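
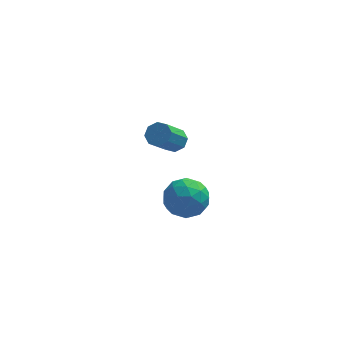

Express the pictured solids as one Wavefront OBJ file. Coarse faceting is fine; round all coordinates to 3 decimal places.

v -0.485 -1.812 1.234
v 0.186 -1.657 0.24
v 0.714 -3.243 1.82
v 1.385 -3.088 0.826
v 1.371 -2.237 1.685
v 0.63 -1.353 1.323
v 0.27 -3.547 0.737
v -0.471 -2.663 0.375
v 0.652 -2.729 -0.067
v 1.333 -1.919 0.519
v -0.433 -2.981 1.541
v 0.248 -2.171 2.127
v -0.255 -1.609 0.686
v 1.155 -3.291 1.374
v 1.147 -2.791 1.879
v 1.541 -2.7 1.295
v 0.006 -1.43 1.322
v 0.4 -1.339 0.738
v 1.097 -1.68 1.587
v 0.5 -3.561 1.322
v 0.894 -3.47 0.738
v -0.641 -2.2 0.765
v -0.247 -2.109 0.181
v -0.197 -3.22 0.473
v 0.414 -2.148 -0.079
v 1.119 -2.989 0.265
v 0.463 -3.259 0.213
v 0.028 -2.739 0
v 0.814 -1.672 0.265
v 1.518 -2.513 0.609
v 1.51 -2.013 1.114
v 1.075 -1.493 0.902
v 1.088 -2.302 0.085
v -0.618 -2.387 1.451
v 0.086 -3.228 1.795
v -0.175 -3.407 1.158
v -0.61 -2.887 0.946
v -0.219 -1.911 1.795
v 0.486 -2.752 2.139
v 0.872 -2.161 2.06
v 0.437 -1.641 1.847
v -0.188 -2.598 1.975
v -0.351 4.094 0.03
v 0.173 3.579 -0.121
v -0.605 2.371 1.299
v -1.129 2.886 1.45
v 0.339 3.949 0.284
v -0.438 2.741 1.705
v 0.101 4.404 0.541
v -0.676 3.196 1.962
v -0.402 4.677 0.498
v -1.179 3.47 1.919
v -0.875 4.609 0.181
v -1.653 3.401 1.601
v -1.042 4.239 -0.225
v -1.819 3.031 1.196
v -0.804 3.784 -0.482
v -1.581 2.576 0.939
v -0.301 3.51 -0.439
v -1.078 2.303 0.982
f 1 38 17
f 38 12 41
f 17 41 6
f 38 41 17
f 1 17 13
f 17 6 18
f 13 18 2
f 17 18 13
f 1 13 22
f 13 2 23
f 22 23 8
f 13 23 22
f 1 22 34
f 22 8 37
f 34 37 11
f 22 37 34
f 1 34 38
f 34 11 42
f 38 42 12
f 34 42 38
f 2 18 29
f 18 6 32
f 29 32 10
f 18 32 29
f 6 41 19
f 41 12 40
f 19 40 5
f 41 40 19
f 12 42 39
f 42 11 35
f 39 35 3
f 42 35 39
f 11 37 36
f 37 8 24
f 36 24 7
f 37 24 36
f 8 23 28
f 23 2 25
f 28 25 9
f 23 25 28
f 4 30 16
f 30 10 31
f 16 31 5
f 30 31 16
f 4 16 14
f 16 5 15
f 14 15 3
f 16 15 14
f 4 14 21
f 14 3 20
f 21 20 7
f 14 20 21
f 4 21 26
f 21 7 27
f 26 27 9
f 21 27 26
f 4 26 30
f 26 9 33
f 30 33 10
f 26 33 30
f 5 31 19
f 31 10 32
f 19 32 6
f 31 32 19
f 3 15 39
f 15 5 40
f 39 40 12
f 15 40 39
f 7 20 36
f 20 3 35
f 36 35 11
f 20 35 36
f 9 27 28
f 27 7 24
f 28 24 8
f 27 24 28
f 10 33 29
f 33 9 25
f 29 25 2
f 33 25 29
f 44 43 47
f 44 47 45
f 45 47 48
f 45 48 46
f 47 43 49
f 47 49 48
f 48 49 50
f 48 50 46
f 49 43 51
f 49 51 50
f 50 51 52
f 50 52 46
f 51 43 53
f 51 53 52
f 52 53 54
f 52 54 46
f 53 43 55
f 53 55 54
f 54 55 56
f 54 56 46
f 55 43 57
f 55 57 56
f 56 57 58
f 56 58 46
f 57 43 59
f 57 59 58
f 58 59 60
f 58 60 46
f 59 43 44
f 59 44 60
f 60 44 45
f 60 45 46



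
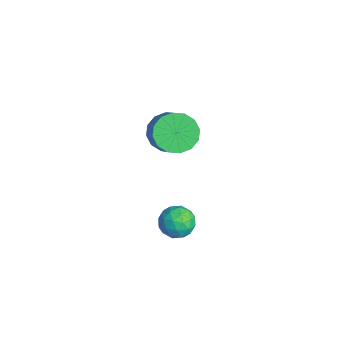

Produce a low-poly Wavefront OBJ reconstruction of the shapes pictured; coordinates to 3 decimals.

v 0.172 0.738 -4.241
v 0.778 0.549 -4.052
v -0.258 -0.029 -3.628
v 0.348 -0.218 -3.439
v 0.106 0.365 -3.238
v 0.372 0.839 -3.617
v 0.148 -0.319 -4.063
v 0.414 0.155 -4.442
v 0.764 -0.104 -3.943
v 0.737 0.318 -3.433
v -0.217 0.202 -4.247
v -0.244 0.624 -3.737
v 0.513 0.711 -4.2
v 0.007 -0.191 -3.48
v -0.135 0.152 -3.361
v 0.221 0.04 -3.251
v 0.274 0.881 -3.944
v 0.63 0.77 -3.834
v 0.235 0.661 -3.355
v -0.11 -0.25 -3.846
v 0.246 -0.361 -3.736
v 0.299 0.48 -4.429
v 0.655 0.368 -4.319
v 0.285 -0.141 -4.325
v 0.861 0.216 -4.025
v 0.608 -0.235 -3.665
v 0.49 -0.294 -4.031
v 0.647 -0.016 -4.254
v 0.845 0.464 -3.726
v 0.592 0.013 -3.365
v 0.45 0.355 -3.247
v 0.606 0.634 -3.47
v 0.837 0.08 -3.661
v -0.072 0.507 -4.315
v -0.325 0.056 -3.954
v -0.086 -0.114 -4.21
v 0.07 0.165 -4.433
v -0.088 0.755 -4.015
v -0.341 0.304 -3.655
v -0.127 0.536 -3.426
v 0.03 0.814 -3.649
v -0.317 0.44 -4.019
v -4.193 1.439 -3.471
v -3.755 0.993 -4.002
v -2.688 0.896 -3.039
v -3.127 1.341 -2.509
v -3.647 1.396 -4.081
v -2.58 1.299 -3.118
v -3.685 1.81 -3.997
v -2.619 1.713 -3.034
v -3.86 2.125 -3.772
v -2.793 2.028 -2.809
v -4.124 2.256 -3.466
v -3.057 2.158 -2.503
v -4.406 2.167 -3.162
v -3.34 2.07 -2.199
v -4.632 1.884 -2.941
v -3.565 1.787 -1.978
v -4.74 1.481 -2.862
v -3.673 1.384 -1.899
v -4.701 1.067 -2.946
v -3.635 0.97 -1.983
v -4.527 0.752 -3.171
v -3.46 0.655 -2.208
v -4.263 0.622 -3.477
v -3.196 0.524 -2.514
v -3.98 0.71 -3.781
v -2.914 0.613 -2.818
f 1 38 17
f 38 12 41
f 17 41 6
f 38 41 17
f 1 17 13
f 17 6 18
f 13 18 2
f 17 18 13
f 1 13 22
f 13 2 23
f 22 23 8
f 13 23 22
f 1 22 34
f 22 8 37
f 34 37 11
f 22 37 34
f 1 34 38
f 34 11 42
f 38 42 12
f 34 42 38
f 2 18 29
f 18 6 32
f 29 32 10
f 18 32 29
f 6 41 19
f 41 12 40
f 19 40 5
f 41 40 19
f 12 42 39
f 42 11 35
f 39 35 3
f 42 35 39
f 11 37 36
f 37 8 24
f 36 24 7
f 37 24 36
f 8 23 28
f 23 2 25
f 28 25 9
f 23 25 28
f 4 30 16
f 30 10 31
f 16 31 5
f 30 31 16
f 4 16 14
f 16 5 15
f 14 15 3
f 16 15 14
f 4 14 21
f 14 3 20
f 21 20 7
f 14 20 21
f 4 21 26
f 21 7 27
f 26 27 9
f 21 27 26
f 4 26 30
f 26 9 33
f 30 33 10
f 26 33 30
f 5 31 19
f 31 10 32
f 19 32 6
f 31 32 19
f 3 15 39
f 15 5 40
f 39 40 12
f 15 40 39
f 7 20 36
f 20 3 35
f 36 35 11
f 20 35 36
f 9 27 28
f 27 7 24
f 28 24 8
f 27 24 28
f 10 33 29
f 33 9 25
f 29 25 2
f 33 25 29
f 44 43 47
f 44 47 45
f 45 47 48
f 45 48 46
f 47 43 49
f 47 49 48
f 48 49 50
f 48 50 46
f 49 43 51
f 49 51 50
f 50 51 52
f 50 52 46
f 51 43 53
f 51 53 52
f 52 53 54
f 52 54 46
f 53 43 55
f 53 55 54
f 54 55 56
f 54 56 46
f 55 43 57
f 55 57 56
f 56 57 58
f 56 58 46
f 57 43 59
f 57 59 58
f 58 59 60
f 58 60 46
f 59 43 61
f 59 61 60
f 60 61 62
f 60 62 46
f 61 43 63
f 61 63 62
f 62 63 64
f 62 64 46
f 63 43 65
f 63 65 64
f 64 65 66
f 64 66 46
f 65 43 67
f 65 67 66
f 66 67 68
f 66 68 46
f 67 43 44
f 67 44 68
f 68 44 45
f 68 45 46



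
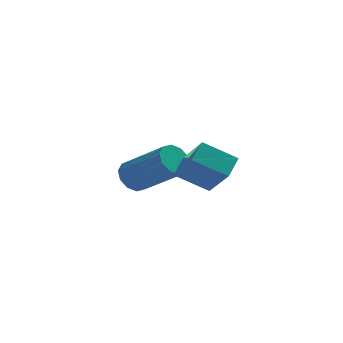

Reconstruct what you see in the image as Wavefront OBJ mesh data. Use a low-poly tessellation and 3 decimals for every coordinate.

v 0.837 -0.928 -0.68
v 1.398 -1.842 0.296
v 1.129 -0.253 -0.215
v 1.69 -1.168 0.76
v 1.91 -0.952 -1.32
v 2.471 -1.867 -0.345
v 2.202 -0.278 -0.856
v 2.763 -1.192 0.12
v -0.518 2.727 -2.178
v -0.12 3.238 -2.234
v 1.236 2.303 -1.118
v 0.838 1.793 -1.062
v -0.349 3.294 -1.908
v 1.007 2.359 -0.793
v -0.643 3.134 -1.686
v 0.714 2.199 -0.57
v -0.889 2.818 -1.652
v 0.468 1.883 -0.536
v -0.993 2.468 -1.818
v 0.363 1.533 -0.702
v -0.916 2.217 -2.122
v 0.44 1.282 -1.006
v -0.687 2.161 -2.447
v 0.669 1.226 -1.332
v -0.394 2.321 -2.67
v 0.963 1.386 -1.554
v -0.148 2.637 -2.704
v 1.209 1.702 -1.588
v -0.043 2.987 -2.538
v 1.313 2.052 -1.422
f 2 4 1
f 5 2 1
f 1 4 3
f 3 5 1
f 2 8 4
f 6 2 5
f 6 8 2
f 4 8 3
f 7 5 3
f 3 8 7
f 7 6 5
f 8 6 7
f 10 9 13
f 10 13 11
f 11 13 14
f 11 14 12
f 13 9 15
f 13 15 14
f 14 15 16
f 14 16 12
f 15 9 17
f 15 17 16
f 16 17 18
f 16 18 12
f 17 9 19
f 17 19 18
f 18 19 20
f 18 20 12
f 19 9 21
f 19 21 20
f 20 21 22
f 20 22 12
f 21 9 23
f 21 23 22
f 22 23 24
f 22 24 12
f 23 9 25
f 23 25 24
f 24 25 26
f 24 26 12
f 25 9 27
f 25 27 26
f 26 27 28
f 26 28 12
f 27 9 29
f 27 29 28
f 28 29 30
f 28 30 12
f 29 9 10
f 29 10 30
f 30 10 11
f 30 11 12



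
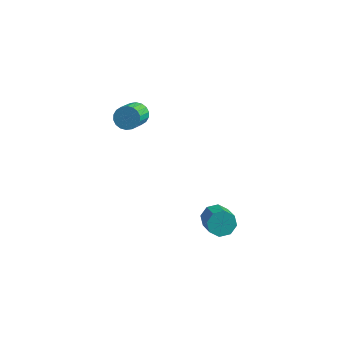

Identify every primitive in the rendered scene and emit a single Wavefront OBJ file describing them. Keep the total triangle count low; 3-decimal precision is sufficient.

v 3.564 -2.75 -3.105
v 4.015 -2.755 -3.653
v 4.748 -3.515 -3.043
v 4.296 -3.51 -2.495
v 4.126 -2.361 -3.296
v 4.859 -3.122 -2.686
v 3.908 -2.195 -2.827
v 4.641 -2.956 -2.216
v 3.488 -2.354 -2.521
v 4.221 -3.115 -1.91
v 3.112 -2.745 -2.557
v 3.845 -3.505 -1.947
v 3.001 -3.138 -2.914
v 3.734 -3.899 -2.304
v 3.219 -3.304 -3.384
v 3.952 -4.065 -2.773
v 3.639 -3.145 -3.69
v 4.372 -3.906 -3.079
v -2.22 0.06 -0.471
v -1.794 -0.17 -0.92
v -1.554 -1.41 -0.057
v -1.98 -1.18 0.391
v -1.622 -0.012 -0.742
v -1.382 -1.253 0.121
v -1.569 0.16 -0.51
v -1.329 -1.081 0.353
v -1.644 0.312 -0.27
v -1.404 -0.929 0.593
v -1.834 0.414 -0.07
v -1.593 -0.826 0.793
v -2.1 0.446 0.05
v -1.859 -0.794 0.913
v -2.39 0.402 0.067
v -2.149 -0.838 0.93
v -2.646 0.29 -0.023
v -2.406 -0.95 0.84
v -2.818 0.133 -0.201
v -2.578 -1.108 0.662
v -2.871 -0.039 -0.433
v -2.631 -1.28 0.43
v -2.796 -0.191 -0.673
v -2.556 -1.432 0.19
v -2.607 -0.294 -0.873
v -2.366 -1.534 -0.01
v -2.341 -0.326 -0.993
v -2.1 -1.566 -0.13
v -2.051 -0.282 -1.01
v -1.81 -1.522 -0.147
f 2 1 5
f 2 5 3
f 3 5 6
f 3 6 4
f 5 1 7
f 5 7 6
f 6 7 8
f 6 8 4
f 7 1 9
f 7 9 8
f 8 9 10
f 8 10 4
f 9 1 11
f 9 11 10
f 10 11 12
f 10 12 4
f 11 1 13
f 11 13 12
f 12 13 14
f 12 14 4
f 13 1 15
f 13 15 14
f 14 15 16
f 14 16 4
f 15 1 17
f 15 17 16
f 16 17 18
f 16 18 4
f 17 1 2
f 17 2 18
f 18 2 3
f 18 3 4
f 20 19 23
f 20 23 21
f 21 23 24
f 21 24 22
f 23 19 25
f 23 25 24
f 24 25 26
f 24 26 22
f 25 19 27
f 25 27 26
f 26 27 28
f 26 28 22
f 27 19 29
f 27 29 28
f 28 29 30
f 28 30 22
f 29 19 31
f 29 31 30
f 30 31 32
f 30 32 22
f 31 19 33
f 31 33 32
f 32 33 34
f 32 34 22
f 33 19 35
f 33 35 34
f 34 35 36
f 34 36 22
f 35 19 37
f 35 37 36
f 36 37 38
f 36 38 22
f 37 19 39
f 37 39 38
f 38 39 40
f 38 40 22
f 39 19 41
f 39 41 40
f 40 41 42
f 40 42 22
f 41 19 43
f 41 43 42
f 42 43 44
f 42 44 22
f 43 19 45
f 43 45 44
f 44 45 46
f 44 46 22
f 45 19 47
f 45 47 46
f 46 47 48
f 46 48 22
f 47 19 20
f 47 20 48
f 48 20 21
f 48 21 22



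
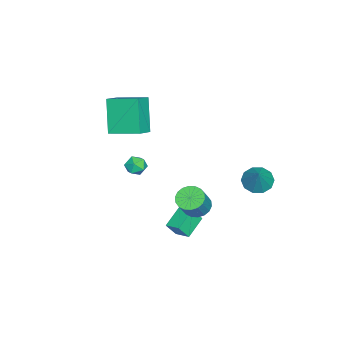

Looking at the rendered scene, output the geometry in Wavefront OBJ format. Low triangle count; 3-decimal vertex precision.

v -2.475 3.769 -0.92
v -1.796 3.722 -1.428
v -1.525 4.071 0.32
v -1.96 4.221 -1.424
v -2.322 4.547 -1.226
v -2.741 4.576 -0.912
v -3.059 4.298 -0.6
v -3.154 3.817 -0.411
v -2.989 3.318 -0.415
v -2.628 2.992 -0.613
v -2.209 2.962 -0.927
v -1.891 3.241 -1.239
v 2.875 2.295 0.669
v 3.47 2.22 0.236
v 4.261 2.13 1.338
v 3.665 2.205 1.771
v 3.45 2.546 0.277
v 4.241 2.456 1.38
v 3.316 2.823 0.395
v 4.106 2.733 1.498
v 3.094 2.994 0.568
v 3.885 2.905 1.671
v 2.829 3.028 0.761
v 3.62 2.938 1.864
v 2.573 2.916 0.935
v 3.364 2.826 2.038
v 2.377 2.681 1.057
v 3.168 2.591 2.16
v 2.279 2.37 1.102
v 3.07 2.28 2.204
v 2.299 2.044 1.06
v 3.09 1.954 2.163
v 2.434 1.767 0.942
v 3.224 1.677 2.045
v 2.655 1.595 0.769
v 3.446 1.506 1.872
v 2.92 1.562 0.576
v 3.711 1.472 1.679
v 3.176 1.674 0.402
v 3.967 1.584 1.505
v 3.372 1.909 0.28
v 4.163 1.819 1.383
v -0.774 -3.705 4.667
v -0.66 -1.962 5.142
v -1.722 -3.518 4.208
v -1.608 -1.775 4.683
v 0.208 -3.265 2.817
v 0.322 -1.522 3.292
v -0.74 -3.078 2.358
v -0.626 -1.335 2.833
v -3.03 -2.766 -1.138
v -2.551 -2.394 -0.844
v -2.289 -3.186 -1.816
v -1.81 -2.814 -1.522
v -2.095 -3.322 -1.186
v -2.554 -3.063 -0.767
v -2.286 -2.517 -1.893
v -2.745 -2.258 -1.474
v -2.092 -2.241 -1.311
v -1.974 -2.738 -0.874
v -2.866 -2.842 -1.786
v -2.748 -3.339 -1.349
v 2.217 1 -2.31
v 1.089 1.308 -1.676
v 2.584 1.801 -2.045
v 1.456 2.109 -1.411
v 2.544 0.591 -1.529
v 1.416 0.899 -0.895
v 2.911 1.392 -1.264
v 1.783 1.7 -0.63
f 2 1 4
f 2 4 3
f 4 1 5
f 4 5 3
f 5 1 6
f 5 6 3
f 6 1 7
f 6 7 3
f 7 1 8
f 7 8 3
f 8 1 9
f 8 9 3
f 9 1 10
f 9 10 3
f 10 1 11
f 10 11 3
f 11 1 12
f 11 12 3
f 12 1 2
f 12 2 3
f 14 13 17
f 14 17 15
f 15 17 18
f 15 18 16
f 17 13 19
f 17 19 18
f 18 19 20
f 18 20 16
f 19 13 21
f 19 21 20
f 20 21 22
f 20 22 16
f 21 13 23
f 21 23 22
f 22 23 24
f 22 24 16
f 23 13 25
f 23 25 24
f 24 25 26
f 24 26 16
f 25 13 27
f 25 27 26
f 26 27 28
f 26 28 16
f 27 13 29
f 27 29 28
f 28 29 30
f 28 30 16
f 29 13 31
f 29 31 30
f 30 31 32
f 30 32 16
f 31 13 33
f 31 33 32
f 32 33 34
f 32 34 16
f 33 13 35
f 33 35 34
f 34 35 36
f 34 36 16
f 35 13 37
f 35 37 36
f 36 37 38
f 36 38 16
f 37 13 39
f 37 39 38
f 38 39 40
f 38 40 16
f 39 13 41
f 39 41 40
f 40 41 42
f 40 42 16
f 41 13 14
f 41 14 42
f 42 14 15
f 42 15 16
f 44 46 43
f 47 44 43
f 43 46 45
f 45 47 43
f 44 50 46
f 48 44 47
f 48 50 44
f 46 50 45
f 49 47 45
f 45 50 49
f 49 48 47
f 50 48 49
f 51 62 56
f 51 56 52
f 51 52 58
f 51 58 61
f 51 61 62
f 52 56 60
f 56 62 55
f 62 61 53
f 61 58 57
f 58 52 59
f 54 60 55
f 54 55 53
f 54 53 57
f 54 57 59
f 54 59 60
f 55 60 56
f 53 55 62
f 57 53 61
f 59 57 58
f 60 59 52
f 64 66 63
f 67 64 63
f 63 66 65
f 65 67 63
f 64 70 66
f 68 64 67
f 68 70 64
f 66 70 65
f 69 67 65
f 65 70 69
f 69 68 67
f 70 68 69



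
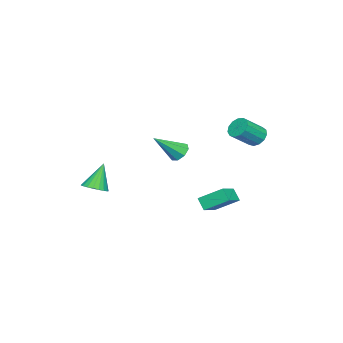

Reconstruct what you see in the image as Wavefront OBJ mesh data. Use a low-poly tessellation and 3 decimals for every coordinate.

v -4.4 2.549 1.32
v -3.918 2.56 0.785
v -2.858 1.862 1.726
v -3.34 1.851 2.26
v -3.87 2.908 0.989
v -2.81 2.209 1.93
v -3.991 3.141 1.298
v -2.931 2.443 2.239
v -4.241 3.187 1.614
v -3.181 2.488 2.555
v -4.542 3.03 1.836
v -3.482 2.332 2.777
v -4.798 2.72 1.895
v -3.738 2.022 2.836
v -4.927 2.357 1.77
v -3.867 1.658 2.711
v -4.889 2.054 1.503
v -3.829 1.356 2.444
v -4.696 1.908 1.177
v -3.636 1.21 2.118
v -4.409 1.966 0.897
v -3.349 1.268 1.838
v -4.119 2.209 0.75
v -3.059 1.511 1.691
v -0.926 1.22 -2.215
v 0.352 1.132 -1.729
v -1.156 2.535 -1.371
v 0.122 2.447 -0.885
v -0.642 1.693 -2.875
v 0.636 1.605 -2.389
v -0.872 3.008 -2.031
v 0.406 2.92 -1.545
v -1.672 -0.796 0.584
v -1.193 -0.299 0.585
v -0.588 -1.844 1.836
v -1.559 -0.229 0.96
v -1.99 -0.491 1.115
v -2.236 -0.932 0.959
v -2.151 -1.293 0.583
v -1.786 -1.363 0.208
v -1.354 -1.101 0.053
v -1.109 -0.66 0.21
v 3.265 -3.424 -0.636
v 3.841 -3.794 -0.33
v 2.575 -3.216 0.916
v 3.943 -3.499 -0.324
v 3.927 -3.191 -0.373
v 3.797 -2.924 -0.466
v 3.575 -2.743 -0.589
v 3.299 -2.68 -0.72
v 3.017 -2.746 -0.837
v 2.778 -2.928 -0.918
v 2.623 -3.197 -0.951
v 2.579 -3.505 -0.929
v 2.654 -3.799 -0.856
v 2.834 -4.028 -0.746
v 3.088 -4.153 -0.616
v 3.373 -4.152 -0.489
v 3.64 -4.025 -0.388
f 2 1 5
f 2 5 3
f 3 5 6
f 3 6 4
f 5 1 7
f 5 7 6
f 6 7 8
f 6 8 4
f 7 1 9
f 7 9 8
f 8 9 10
f 8 10 4
f 9 1 11
f 9 11 10
f 10 11 12
f 10 12 4
f 11 1 13
f 11 13 12
f 12 13 14
f 12 14 4
f 13 1 15
f 13 15 14
f 14 15 16
f 14 16 4
f 15 1 17
f 15 17 16
f 16 17 18
f 16 18 4
f 17 1 19
f 17 19 18
f 18 19 20
f 18 20 4
f 19 1 21
f 19 21 20
f 20 21 22
f 20 22 4
f 21 1 23
f 21 23 22
f 22 23 24
f 22 24 4
f 23 1 2
f 23 2 24
f 24 2 3
f 24 3 4
f 26 28 25
f 29 26 25
f 25 28 27
f 27 29 25
f 26 32 28
f 30 26 29
f 30 32 26
f 28 32 27
f 31 29 27
f 27 32 31
f 31 30 29
f 32 30 31
f 34 33 36
f 34 36 35
f 36 33 37
f 36 37 35
f 37 33 38
f 37 38 35
f 38 33 39
f 38 39 35
f 39 33 40
f 39 40 35
f 40 33 41
f 40 41 35
f 41 33 42
f 41 42 35
f 42 33 34
f 42 34 35
f 44 43 46
f 44 46 45
f 46 43 47
f 46 47 45
f 47 43 48
f 47 48 45
f 48 43 49
f 48 49 45
f 49 43 50
f 49 50 45
f 50 43 51
f 50 51 45
f 51 43 52
f 51 52 45
f 52 43 53
f 52 53 45
f 53 43 54
f 53 54 45
f 54 43 55
f 54 55 45
f 55 43 56
f 55 56 45
f 56 43 57
f 56 57 45
f 57 43 58
f 57 58 45
f 58 43 59
f 58 59 45
f 59 43 44
f 59 44 45



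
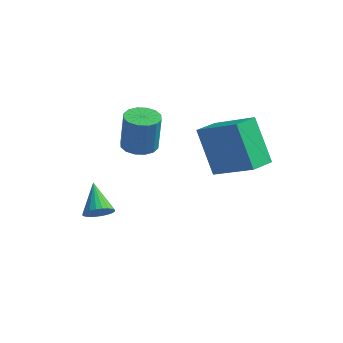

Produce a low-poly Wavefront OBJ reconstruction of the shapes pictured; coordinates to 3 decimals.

v 3.373 1.626 2.291
v 2.466 2.331 3.88
v 3.707 2.553 2.071
v 2.8 3.258 3.659
v 4.96 1.302 3.341
v 4.053 2.007 4.929
v 5.294 2.229 3.12
v 4.387 2.934 4.709
v 0.254 2.426 2.279
v 0.9 2.184 2.273
v 0.972 2.331 3.774
v 0.326 2.574 3.781
v 0.934 2.538 2.236
v 1.005 2.685 3.737
v 0.785 2.862 2.212
v 0.857 3.009 3.713
v 0.495 3.069 2.205
v 0.566 3.216 3.706
v 0.14 3.104 2.218
v 0.211 3.251 3.72
v -0.185 2.958 2.248
v -0.114 3.105 3.749
v -0.392 2.669 2.286
v -0.32 2.816 3.787
v -0.425 2.315 2.323
v -0.354 2.462 3.824
v -0.277 1.991 2.347
v -0.205 2.138 3.848
v 0.014 1.784 2.354
v 0.085 1.931 3.855
v 0.369 1.749 2.34
v 0.44 1.896 3.842
v 0.694 1.895 2.311
v 0.765 2.042 3.812
v 0.577 -1.832 2.129
v 0.96 -1.886 2.533
v -0.017 -0.928 2.811
v 1.052 -1.732 2.409
v 1.071 -1.593 2.241
v 1.015 -1.49 2.056
v 0.892 -1.44 1.883
v 0.721 -1.449 1.746
v 0.529 -1.517 1.668
v 0.344 -1.633 1.661
v 0.194 -1.779 1.724
v 0.103 -1.933 1.849
v 0.084 -2.072 2.016
v 0.14 -2.174 2.201
v 0.263 -2.225 2.375
v 0.433 -2.216 2.511
v 0.626 -2.148 2.589
v 0.811 -2.032 2.597
f 2 4 1
f 5 2 1
f 1 4 3
f 3 5 1
f 2 8 4
f 6 2 5
f 6 8 2
f 4 8 3
f 7 5 3
f 3 8 7
f 7 6 5
f 8 6 7
f 10 9 13
f 10 13 11
f 11 13 14
f 11 14 12
f 13 9 15
f 13 15 14
f 14 15 16
f 14 16 12
f 15 9 17
f 15 17 16
f 16 17 18
f 16 18 12
f 17 9 19
f 17 19 18
f 18 19 20
f 18 20 12
f 19 9 21
f 19 21 20
f 20 21 22
f 20 22 12
f 21 9 23
f 21 23 22
f 22 23 24
f 22 24 12
f 23 9 25
f 23 25 24
f 24 25 26
f 24 26 12
f 25 9 27
f 25 27 26
f 26 27 28
f 26 28 12
f 27 9 29
f 27 29 28
f 28 29 30
f 28 30 12
f 29 9 31
f 29 31 30
f 30 31 32
f 30 32 12
f 31 9 33
f 31 33 32
f 32 33 34
f 32 34 12
f 33 9 10
f 33 10 34
f 34 10 11
f 34 11 12
f 36 35 38
f 36 38 37
f 38 35 39
f 38 39 37
f 39 35 40
f 39 40 37
f 40 35 41
f 40 41 37
f 41 35 42
f 41 42 37
f 42 35 43
f 42 43 37
f 43 35 44
f 43 44 37
f 44 35 45
f 44 45 37
f 45 35 46
f 45 46 37
f 46 35 47
f 46 47 37
f 47 35 48
f 47 48 37
f 48 35 49
f 48 49 37
f 49 35 50
f 49 50 37
f 50 35 51
f 50 51 37
f 51 35 52
f 51 52 37
f 52 35 36
f 52 36 37



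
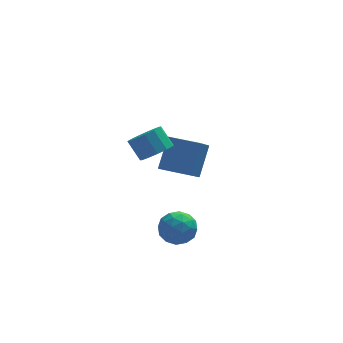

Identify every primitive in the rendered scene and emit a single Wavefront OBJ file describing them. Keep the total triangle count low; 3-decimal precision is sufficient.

v -3.021 -2.355 -2.833
v -2.576 -1.672 -3.53
v -1.484 -3.128 -2.61
v -1.039 -2.445 -3.307
v -1.375 -2.093 -2.351
v -2.325 -1.616 -2.489
v -1.735 -3.184 -3.651
v -2.685 -2.707 -3.789
v -1.781 -2.184 -4.035
v -1.559 -1.51 -3.232
v -2.501 -3.29 -2.908
v -2.279 -2.616 -2.105
v -2.934 -1.946 -3.201
v -1.126 -2.854 -2.939
v -1.324 -2.648 -2.377
v -1.062 -2.246 -2.786
v -2.786 -1.913 -2.589
v -2.525 -1.511 -2.999
v -1.819 -1.759 -2.306
v -1.535 -3.289 -3.141
v -1.274 -2.887 -3.551
v -2.998 -2.554 -3.354
v -2.736 -2.152 -3.763
v -2.241 -3.041 -3.834
v -2.205 -1.845 -3.908
v -1.301 -2.299 -3.777
v -1.71 -2.734 -3.979
v -2.269 -2.454 -4.06
v -2.074 -1.449 -3.435
v -1.171 -1.903 -3.304
v -1.368 -1.696 -2.742
v -1.927 -1.416 -2.823
v -1.607 -1.75 -3.733
v -2.889 -2.897 -2.836
v -1.986 -3.351 -2.705
v -2.133 -3.384 -3.317
v -2.692 -3.104 -3.398
v -2.759 -2.501 -2.363
v -1.855 -2.955 -2.232
v -1.791 -2.346 -2.08
v -2.35 -2.066 -2.161
v -2.453 -3.05 -2.407
v -2.519 0.567 0.604
v -1.766 1.191 0.545
v -2.287 1.916 1.557
v -3.041 1.293 1.616
v -2.155 1.385 0.205
v -2.676 2.111 1.218
v -2.66 1.32 -0.008
v -3.181 2.045 1.004
v -3.121 1.016 -0.027
v -3.642 1.741 0.985
v -3.39 0.569 0.154
v -3.911 1.295 1.167
v -3.383 0.122 0.478
v -3.904 0.847 1.491
v -3.102 -0.184 0.842
v -3.623 0.542 1.854
v -2.636 -0.251 1.13
v -3.157 0.474 2.143
v -2.133 -0.058 1.251
v -2.654 0.667 2.264
v -1.752 0.333 1.167
v -2.273 1.058 2.179
v -1.615 0.798 0.904
v -2.137 1.524 1.916
v -0.484 1.944 -2.443
v 0.268 3.06 -0.791
v -2.043 2.921 -2.393
v -1.291 4.037 -0.741
v 0.231 3.143 -3.579
v 0.983 4.259 -1.927
v -1.328 4.12 -3.529
v -0.576 5.236 -1.877
f 1 38 17
f 38 12 41
f 17 41 6
f 38 41 17
f 1 17 13
f 17 6 18
f 13 18 2
f 17 18 13
f 1 13 22
f 13 2 23
f 22 23 8
f 13 23 22
f 1 22 34
f 22 8 37
f 34 37 11
f 22 37 34
f 1 34 38
f 34 11 42
f 38 42 12
f 34 42 38
f 2 18 29
f 18 6 32
f 29 32 10
f 18 32 29
f 6 41 19
f 41 12 40
f 19 40 5
f 41 40 19
f 12 42 39
f 42 11 35
f 39 35 3
f 42 35 39
f 11 37 36
f 37 8 24
f 36 24 7
f 37 24 36
f 8 23 28
f 23 2 25
f 28 25 9
f 23 25 28
f 4 30 16
f 30 10 31
f 16 31 5
f 30 31 16
f 4 16 14
f 16 5 15
f 14 15 3
f 16 15 14
f 4 14 21
f 14 3 20
f 21 20 7
f 14 20 21
f 4 21 26
f 21 7 27
f 26 27 9
f 21 27 26
f 4 26 30
f 26 9 33
f 30 33 10
f 26 33 30
f 5 31 19
f 31 10 32
f 19 32 6
f 31 32 19
f 3 15 39
f 15 5 40
f 39 40 12
f 15 40 39
f 7 20 36
f 20 3 35
f 36 35 11
f 20 35 36
f 9 27 28
f 27 7 24
f 28 24 8
f 27 24 28
f 10 33 29
f 33 9 25
f 29 25 2
f 33 25 29
f 44 43 47
f 44 47 45
f 45 47 48
f 45 48 46
f 47 43 49
f 47 49 48
f 48 49 50
f 48 50 46
f 49 43 51
f 49 51 50
f 50 51 52
f 50 52 46
f 51 43 53
f 51 53 52
f 52 53 54
f 52 54 46
f 53 43 55
f 53 55 54
f 54 55 56
f 54 56 46
f 55 43 57
f 55 57 56
f 56 57 58
f 56 58 46
f 57 43 59
f 57 59 58
f 58 59 60
f 58 60 46
f 59 43 61
f 59 61 60
f 60 61 62
f 60 62 46
f 61 43 63
f 61 63 62
f 62 63 64
f 62 64 46
f 63 43 65
f 63 65 64
f 64 65 66
f 64 66 46
f 65 43 44
f 65 44 66
f 66 44 45
f 66 45 46
f 68 70 67
f 71 68 67
f 67 70 69
f 69 71 67
f 68 74 70
f 72 68 71
f 72 74 68
f 70 74 69
f 73 71 69
f 69 74 73
f 73 72 71
f 74 72 73



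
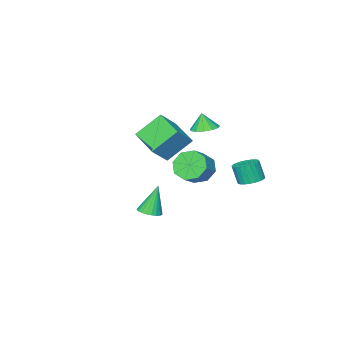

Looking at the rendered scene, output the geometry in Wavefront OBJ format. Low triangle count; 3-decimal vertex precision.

v 3.731 3.206 -0.446
v 4.324 3.34 -0.247
v 3.189 3.214 1.166
v 4.231 3.569 -0.279
v 4.061 3.743 -0.337
v 3.842 3.835 -0.412
v 3.605 3.832 -0.491
v 3.387 3.733 -0.564
v 3.222 3.554 -0.619
v 3.135 3.322 -0.647
v 3.138 3.072 -0.645
v 3.231 2.843 -0.612
v 3.4 2.669 -0.554
v 3.62 2.576 -0.48
v 3.857 2.58 -0.4
v 4.074 2.679 -0.327
v 4.24 2.858 -0.273
v 4.327 3.09 -0.244
v -2.489 0.073 2.205
v -1.957 0.629 2.333
v -2.471 -0.173 3.195
v -2.35 0.818 2.388
v -2.787 0.771 2.384
v -3.129 0.503 2.324
v -3.269 0.098 2.226
v -3.161 -0.315 2.121
v -2.839 -0.605 2.043
v -2.407 -0.679 2.017
v -2.001 -0.515 2.05
v -1.75 -0.164 2.132
v -1.733 0.263 2.238
v -2.975 -0.951 -1.29
v -2.463 -0.735 -2.122
v -1.534 -0.394 -1.461
v -2.045 -0.609 -0.63
v -2.866 -0.138 -1.863
v -1.937 0.203 -1.203
v -3.333 -0.017 -1.269
v -2.404 0.324 -0.608
v -3.59 -0.443 -0.687
v -2.661 -0.102 -0.026
v -3.486 -1.166 -0.459
v -2.557 -0.825 0.202
v -3.083 -1.763 -0.717
v -2.154 -1.422 -0.057
v -2.616 -1.884 -1.312
v -1.687 -1.543 -0.651
v -2.359 -1.458 -1.894
v -1.43 -1.117 -1.233
v -1.858 -1.501 2.134
v -0.822 -1.46 3.119
v -1.487 0.293 1.67
v -0.451 0.334 2.654
v -0.649 -2.074 0.886
v 0.387 -2.033 1.87
v -0.278 -0.28 0.421
v 0.758 -0.239 1.406
v -3.372 2.686 -0.868
v -2.857 2.209 -1.069
v -2.773 1.837 0.027
v -3.288 2.314 0.228
v -2.699 2.437 -1.004
v -2.615 2.065 0.092
v -2.644 2.703 -0.918
v -2.56 2.331 0.178
v -2.699 2.966 -0.824
v -2.615 2.595 0.271
v -2.857 3.187 -0.737
v -2.773 2.815 0.358
v -3.093 3.331 -0.67
v -3.01 2.959 0.425
v -3.372 3.377 -0.633
v -3.288 3.006 0.462
v -3.651 3.318 -0.632
v -3.567 2.946 0.464
v -3.887 3.163 -0.667
v -3.803 2.791 0.429
v -4.045 2.935 -0.732
v -3.961 2.563 0.364
v -4.1 2.669 -0.818
v -4.016 2.297 0.278
v -4.045 2.405 -0.911
v -3.961 2.034 0.184
v -3.887 2.185 -0.998
v -3.803 1.813 0.097
v -3.65 2.041 -1.065
v -3.567 1.669 0.03
v -3.372 1.994 -1.102
v -3.288 1.623 -0.007
v -3.093 2.054 -1.104
v -3.009 1.682 -0.008
f 2 1 4
f 2 4 3
f 4 1 5
f 4 5 3
f 5 1 6
f 5 6 3
f 6 1 7
f 6 7 3
f 7 1 8
f 7 8 3
f 8 1 9
f 8 9 3
f 9 1 10
f 9 10 3
f 10 1 11
f 10 11 3
f 11 1 12
f 11 12 3
f 12 1 13
f 12 13 3
f 13 1 14
f 13 14 3
f 14 1 15
f 14 15 3
f 15 1 16
f 15 16 3
f 16 1 17
f 16 17 3
f 17 1 18
f 17 18 3
f 18 1 2
f 18 2 3
f 20 19 22
f 20 22 21
f 22 19 23
f 22 23 21
f 23 19 24
f 23 24 21
f 24 19 25
f 24 25 21
f 25 19 26
f 25 26 21
f 26 19 27
f 26 27 21
f 27 19 28
f 27 28 21
f 28 19 29
f 28 29 21
f 29 19 30
f 29 30 21
f 30 19 31
f 30 31 21
f 31 19 20
f 31 20 21
f 33 32 36
f 33 36 34
f 34 36 37
f 34 37 35
f 36 32 38
f 36 38 37
f 37 38 39
f 37 39 35
f 38 32 40
f 38 40 39
f 39 40 41
f 39 41 35
f 40 32 42
f 40 42 41
f 41 42 43
f 41 43 35
f 42 32 44
f 42 44 43
f 43 44 45
f 43 45 35
f 44 32 46
f 44 46 45
f 45 46 47
f 45 47 35
f 46 32 48
f 46 48 47
f 47 48 49
f 47 49 35
f 48 32 33
f 48 33 49
f 49 33 34
f 49 34 35
f 51 53 50
f 54 51 50
f 50 53 52
f 52 54 50
f 51 57 53
f 55 51 54
f 55 57 51
f 53 57 52
f 56 54 52
f 52 57 56
f 56 55 54
f 57 55 56
f 59 58 62
f 59 62 60
f 60 62 63
f 60 63 61
f 62 58 64
f 62 64 63
f 63 64 65
f 63 65 61
f 64 58 66
f 64 66 65
f 65 66 67
f 65 67 61
f 66 58 68
f 66 68 67
f 67 68 69
f 67 69 61
f 68 58 70
f 68 70 69
f 69 70 71
f 69 71 61
f 70 58 72
f 70 72 71
f 71 72 73
f 71 73 61
f 72 58 74
f 72 74 73
f 73 74 75
f 73 75 61
f 74 58 76
f 74 76 75
f 75 76 77
f 75 77 61
f 76 58 78
f 76 78 77
f 77 78 79
f 77 79 61
f 78 58 80
f 78 80 79
f 79 80 81
f 79 81 61
f 80 58 82
f 80 82 81
f 81 82 83
f 81 83 61
f 82 58 84
f 82 84 83
f 83 84 85
f 83 85 61
f 84 58 86
f 84 86 85
f 85 86 87
f 85 87 61
f 86 58 88
f 86 88 87
f 87 88 89
f 87 89 61
f 88 58 90
f 88 90 89
f 89 90 91
f 89 91 61
f 90 58 59
f 90 59 91
f 91 59 60
f 91 60 61



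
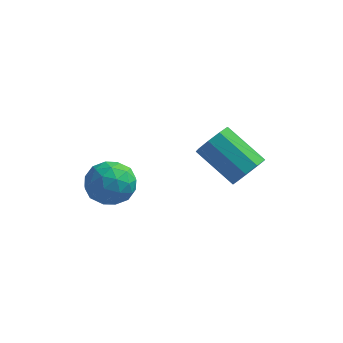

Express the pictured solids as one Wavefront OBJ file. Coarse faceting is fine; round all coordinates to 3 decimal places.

v 1.298 1.591 -1.227
v 1.753 2.321 -0.932
v 0.018 2.919 0.263
v -0.438 2.189 -0.033
v 1.442 2.46 -1.453
v -0.293 3.059 -0.258
v 1.064 2.193 -1.868
v -0.671 2.792 -0.674
v 0.795 1.644 -1.984
v -0.94 2.242 -0.789
v 0.761 1.07 -1.746
v -0.974 1.668 -0.551
v 0.978 0.739 -1.265
v -0.757 1.338 -0.07
v 1.345 0.807 -0.766
v -0.39 1.406 0.428
v 1.689 1.242 -0.484
v -0.046 1.841 0.711
v 1.851 1.84 -0.549
v 0.115 2.438 0.646
v -3.742 0.008 -2.312
v -3.028 -0.85 -2.102
v -4.672 -0.39 -0.778
v -3.958 -1.248 -0.568
v -3.595 -0.175 -0.49
v -3.02 0.071 -1.438
v -4.68 -1.311 -1.442
v -4.105 -1.065 -2.39
v -3.608 -1.665 -1.565
v -2.937 -0.963 -0.976
v -4.763 -0.277 -1.904
v -4.092 0.425 -1.315
v -3.303 -0.386 -2.342
v -4.397 -0.854 -0.538
v -4.183 -0.223 -0.492
v -3.763 -0.728 -0.369
v -3.299 0.155 -1.951
v -2.879 -0.349 -1.828
v -3.212 0.048 -0.88
v -4.821 -0.891 -1.052
v -4.401 -1.395 -0.929
v -3.937 -0.512 -2.511
v -3.517 -1.017 -2.388
v -4.488 -1.288 -2
v -3.225 -1.37 -1.902
v -3.771 -1.603 -1.001
v -4.196 -1.64 -1.515
v -3.858 -1.496 -2.072
v -2.83 -0.957 -1.556
v -3.377 -1.191 -0.655
v -3.163 -0.56 -0.608
v -2.826 -0.416 -1.166
v -3.171 -1.436 -1.24
v -4.323 -0.049 -2.225
v -4.87 -0.283 -1.324
v -4.874 -0.824 -1.714
v -4.537 -0.68 -2.272
v -3.929 0.363 -1.879
v -4.475 0.13 -0.978
v -3.842 0.256 -0.808
v -3.504 0.4 -1.365
v -4.529 0.196 -1.64
f 2 1 5
f 2 5 3
f 3 5 6
f 3 6 4
f 5 1 7
f 5 7 6
f 6 7 8
f 6 8 4
f 7 1 9
f 7 9 8
f 8 9 10
f 8 10 4
f 9 1 11
f 9 11 10
f 10 11 12
f 10 12 4
f 11 1 13
f 11 13 12
f 12 13 14
f 12 14 4
f 13 1 15
f 13 15 14
f 14 15 16
f 14 16 4
f 15 1 17
f 15 17 16
f 16 17 18
f 16 18 4
f 17 1 19
f 17 19 18
f 18 19 20
f 18 20 4
f 19 1 2
f 19 2 20
f 20 2 3
f 20 3 4
f 21 58 37
f 58 32 61
f 37 61 26
f 58 61 37
f 21 37 33
f 37 26 38
f 33 38 22
f 37 38 33
f 21 33 42
f 33 22 43
f 42 43 28
f 33 43 42
f 21 42 54
f 42 28 57
f 54 57 31
f 42 57 54
f 21 54 58
f 54 31 62
f 58 62 32
f 54 62 58
f 22 38 49
f 38 26 52
f 49 52 30
f 38 52 49
f 26 61 39
f 61 32 60
f 39 60 25
f 61 60 39
f 32 62 59
f 62 31 55
f 59 55 23
f 62 55 59
f 31 57 56
f 57 28 44
f 56 44 27
f 57 44 56
f 28 43 48
f 43 22 45
f 48 45 29
f 43 45 48
f 24 50 36
f 50 30 51
f 36 51 25
f 50 51 36
f 24 36 34
f 36 25 35
f 34 35 23
f 36 35 34
f 24 34 41
f 34 23 40
f 41 40 27
f 34 40 41
f 24 41 46
f 41 27 47
f 46 47 29
f 41 47 46
f 24 46 50
f 46 29 53
f 50 53 30
f 46 53 50
f 25 51 39
f 51 30 52
f 39 52 26
f 51 52 39
f 23 35 59
f 35 25 60
f 59 60 32
f 35 60 59
f 27 40 56
f 40 23 55
f 56 55 31
f 40 55 56
f 29 47 48
f 47 27 44
f 48 44 28
f 47 44 48
f 30 53 49
f 53 29 45
f 49 45 22
f 53 45 49



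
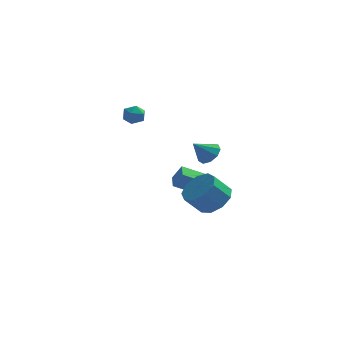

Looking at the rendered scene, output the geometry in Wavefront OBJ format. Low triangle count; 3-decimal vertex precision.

v 4.01 -2.85 1.248
v 4.54 -3.018 1.64
v 3.29 -3.25 2.052
v 4.404 -2.584 1.734
v 4.084 -2.274 1.601
v 3.729 -2.234 1.303
v 3.505 -2.482 0.98
v 3.518 -2.903 0.782
v 3.761 -3.299 0.802
v 4.12 -3.485 1.031
v 4.428 -3.374 1.362
v 3.228 3.762 -4.884
v 1.77 3.42 -4.101
v 3.116 4.629 -4.713
v 1.658 4.286 -3.931
v 3.722 3.654 -4.009
v 2.264 3.311 -3.227
v 3.61 4.52 -3.839
v 2.152 4.178 -3.056
v -0.418 1.596 1.589
v 0.18 1.791 1.459
v -0.04 0.789 2.121
v 0.558 0.984 1.991
v 0.187 1.327 2.387
v -0.046 1.825 2.059
v 0.186 0.755 1.521
v -0.047 1.253 1.193
v 0.553 1.271 1.418
v 0.554 1.624 1.953
v -0.414 0.956 1.627
v -0.413 1.309 2.162
v 3.983 2.28 -4.396
v 4.778 2.422 -3.71
v 3.952 2.062 -2.678
v 3.157 1.92 -3.364
v 4.408 3.04 -3.791
v 3.582 2.68 -2.759
v 3.838 3.302 -4.156
v 3.012 2.942 -3.124
v 3.336 3.086 -4.632
v 2.51 2.726 -3.6
v 3.137 2.493 -4.999
v 2.311 2.133 -3.967
v 3.334 1.8 -5.083
v 2.508 1.44 -4.051
v 3.834 1.332 -4.846
v 3.008 0.972 -3.814
v 4.404 1.307 -4.398
v 3.578 0.947 -3.366
v 4.777 1.738 -3.95
v 3.951 1.378 -2.918
f 2 1 4
f 2 4 3
f 4 1 5
f 4 5 3
f 5 1 6
f 5 6 3
f 6 1 7
f 6 7 3
f 7 1 8
f 7 8 3
f 8 1 9
f 8 9 3
f 9 1 10
f 9 10 3
f 10 1 11
f 10 11 3
f 11 1 2
f 11 2 3
f 13 15 12
f 16 13 12
f 12 15 14
f 14 16 12
f 13 19 15
f 17 13 16
f 17 19 13
f 15 19 14
f 18 16 14
f 14 19 18
f 18 17 16
f 19 17 18
f 20 31 25
f 20 25 21
f 20 21 27
f 20 27 30
f 20 30 31
f 21 25 29
f 25 31 24
f 31 30 22
f 30 27 26
f 27 21 28
f 23 29 24
f 23 24 22
f 23 22 26
f 23 26 28
f 23 28 29
f 24 29 25
f 22 24 31
f 26 22 30
f 28 26 27
f 29 28 21
f 33 32 36
f 33 36 34
f 34 36 37
f 34 37 35
f 36 32 38
f 36 38 37
f 37 38 39
f 37 39 35
f 38 32 40
f 38 40 39
f 39 40 41
f 39 41 35
f 40 32 42
f 40 42 41
f 41 42 43
f 41 43 35
f 42 32 44
f 42 44 43
f 43 44 45
f 43 45 35
f 44 32 46
f 44 46 45
f 45 46 47
f 45 47 35
f 46 32 48
f 46 48 47
f 47 48 49
f 47 49 35
f 48 32 50
f 48 50 49
f 49 50 51
f 49 51 35
f 50 32 33
f 50 33 51
f 51 33 34
f 51 34 35



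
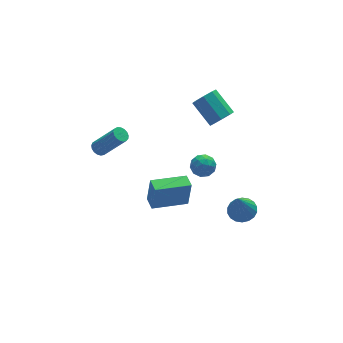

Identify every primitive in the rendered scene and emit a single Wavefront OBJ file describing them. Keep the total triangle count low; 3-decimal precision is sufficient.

v 3.691 -2.408 -4.405
v 4.511 -2.635 -4.224
v 3.169 -2.832 -2.575
v 4.505 -2.257 -4.138
v 4.338 -1.91 -4.105
v 4.043 -1.661 -4.132
v 3.678 -1.56 -4.212
v 3.315 -1.627 -4.331
v 3.028 -1.848 -4.465
v 2.871 -2.181 -4.586
v 2.877 -2.558 -4.672
v 3.044 -2.906 -4.705
v 3.339 -3.155 -4.679
v 3.704 -3.256 -4.598
v 4.067 -3.189 -4.479
v 4.355 -2.967 -4.346
v -3.624 0.85 1.628
v -3.187 1.039 1.445
v -2.16 0.259 3.089
v -2.596 0.07 3.272
v -3.274 1.219 1.585
v -2.247 0.439 3.229
v -3.442 1.314 1.735
v -2.415 0.534 3.379
v -3.651 1.303 1.86
v -2.624 0.523 3.504
v -3.854 1.188 1.932
v -2.827 0.408 3.577
v -4.004 0.996 1.935
v -2.977 0.216 3.579
v -4.067 0.77 1.867
v -3.04 -0.01 3.511
v -4.028 0.562 1.744
v -3.001 -0.218 3.389
v -3.897 0.421 1.595
v -2.87 -0.359 3.239
v -3.703 0.378 1.453
v -2.676 -0.403 3.098
v -3.491 0.442 1.351
v -2.464 -0.338 2.996
v -3.309 0.601 1.313
v -2.282 -0.179 2.958
v -3.199 0.816 1.347
v -2.172 0.036 2.991
v -1.612 -1.768 -2.415
v -1.39 -1.736 -0.74
v -1.52 -0.893 -2.444
v -1.298 -0.861 -0.769
v 0.498 -1.999 -2.691
v 0.72 -1.967 -1.016
v 0.59 -1.124 -2.72
v 0.812 -1.092 -1.045
v 1.187 -0.938 -0.27
v 1.842 -1.104 -0.654
v 1.438 -1.856 0.554
v 2.093 -2.022 0.17
v 2.032 -1.354 0.565
v 1.877 -0.787 0.055
v 1.403 -2.173 -0.155
v 1.248 -1.606 -0.665
v 1.976 -1.867 -0.584
v 2.365 -1.361 -0.139
v 0.915 -1.599 0.039
v 1.304 -1.093 0.484
v 1.492 -0.941 -0.535
v 1.788 -2.019 0.435
v 1.752 -1.627 0.667
v 2.137 -1.725 0.441
v 1.513 -0.754 -0.117
v 1.898 -0.852 -0.343
v 2.01 -0.999 0.373
v 1.382 -2.108 0.243
v 1.767 -2.206 0.017
v 1.143 -1.235 -0.541
v 1.528 -1.333 -0.767
v 1.27 -1.961 -0.473
v 1.956 -1.487 -0.719
v 2.104 -2.026 -0.234
v 1.698 -2.115 -0.425
v 1.607 -1.782 -0.725
v 2.185 -1.189 -0.457
v 2.333 -1.729 0.027
v 2.297 -1.336 0.259
v 2.206 -1.003 -0.04
v 2.264 -1.638 -0.416
v 0.947 -1.231 -0.127
v 1.095 -1.771 0.357
v 1.074 -1.957 -0.06
v 0.983 -1.624 -0.359
v 1.176 -0.934 0.134
v 1.324 -1.473 0.619
v 1.673 -1.178 0.625
v 1.582 -0.845 0.325
v 1.016 -1.322 0.316
v 3.113 -0.722 3.008
v 3.394 -0.245 2.444
v 2.948 1.158 3.408
v 2.667 0.682 3.972
v 2.809 -0.377 2.366
v 2.363 1.026 3.329
v 2.402 -0.711 2.663
v 1.956 0.693 3.627
v 2.412 -1.051 3.163
v 1.966 0.353 4.127
v 2.832 -1.198 3.572
v 2.386 0.205 4.536
v 3.417 -1.066 3.651
v 2.971 0.337 4.614
v 3.824 -0.733 3.353
v 3.378 0.671 4.317
v 3.814 -0.393 2.853
v 3.368 1.011 3.817
f 2 1 4
f 2 4 3
f 4 1 5
f 4 5 3
f 5 1 6
f 5 6 3
f 6 1 7
f 6 7 3
f 7 1 8
f 7 8 3
f 8 1 9
f 8 9 3
f 9 1 10
f 9 10 3
f 10 1 11
f 10 11 3
f 11 1 12
f 11 12 3
f 12 1 13
f 12 13 3
f 13 1 14
f 13 14 3
f 14 1 15
f 14 15 3
f 15 1 16
f 15 16 3
f 16 1 2
f 16 2 3
f 18 17 21
f 18 21 19
f 19 21 22
f 19 22 20
f 21 17 23
f 21 23 22
f 22 23 24
f 22 24 20
f 23 17 25
f 23 25 24
f 24 25 26
f 24 26 20
f 25 17 27
f 25 27 26
f 26 27 28
f 26 28 20
f 27 17 29
f 27 29 28
f 28 29 30
f 28 30 20
f 29 17 31
f 29 31 30
f 30 31 32
f 30 32 20
f 31 17 33
f 31 33 32
f 32 33 34
f 32 34 20
f 33 17 35
f 33 35 34
f 34 35 36
f 34 36 20
f 35 17 37
f 35 37 36
f 36 37 38
f 36 38 20
f 37 17 39
f 37 39 38
f 38 39 40
f 38 40 20
f 39 17 41
f 39 41 40
f 40 41 42
f 40 42 20
f 41 17 43
f 41 43 42
f 42 43 44
f 42 44 20
f 43 17 18
f 43 18 44
f 44 18 19
f 44 19 20
f 46 48 45
f 49 46 45
f 45 48 47
f 47 49 45
f 46 52 48
f 50 46 49
f 50 52 46
f 48 52 47
f 51 49 47
f 47 52 51
f 51 50 49
f 52 50 51
f 53 90 69
f 90 64 93
f 69 93 58
f 90 93 69
f 53 69 65
f 69 58 70
f 65 70 54
f 69 70 65
f 53 65 74
f 65 54 75
f 74 75 60
f 65 75 74
f 53 74 86
f 74 60 89
f 86 89 63
f 74 89 86
f 53 86 90
f 86 63 94
f 90 94 64
f 86 94 90
f 54 70 81
f 70 58 84
f 81 84 62
f 70 84 81
f 58 93 71
f 93 64 92
f 71 92 57
f 93 92 71
f 64 94 91
f 94 63 87
f 91 87 55
f 94 87 91
f 63 89 88
f 89 60 76
f 88 76 59
f 89 76 88
f 60 75 80
f 75 54 77
f 80 77 61
f 75 77 80
f 56 82 68
f 82 62 83
f 68 83 57
f 82 83 68
f 56 68 66
f 68 57 67
f 66 67 55
f 68 67 66
f 56 66 73
f 66 55 72
f 73 72 59
f 66 72 73
f 56 73 78
f 73 59 79
f 78 79 61
f 73 79 78
f 56 78 82
f 78 61 85
f 82 85 62
f 78 85 82
f 57 83 71
f 83 62 84
f 71 84 58
f 83 84 71
f 55 67 91
f 67 57 92
f 91 92 64
f 67 92 91
f 59 72 88
f 72 55 87
f 88 87 63
f 72 87 88
f 61 79 80
f 79 59 76
f 80 76 60
f 79 76 80
f 62 85 81
f 85 61 77
f 81 77 54
f 85 77 81
f 96 95 99
f 96 99 97
f 97 99 100
f 97 100 98
f 99 95 101
f 99 101 100
f 100 101 102
f 100 102 98
f 101 95 103
f 101 103 102
f 102 103 104
f 102 104 98
f 103 95 105
f 103 105 104
f 104 105 106
f 104 106 98
f 105 95 107
f 105 107 106
f 106 107 108
f 106 108 98
f 107 95 109
f 107 109 108
f 108 109 110
f 108 110 98
f 109 95 111
f 109 111 110
f 110 111 112
f 110 112 98
f 111 95 96
f 111 96 112
f 112 96 97
f 112 97 98



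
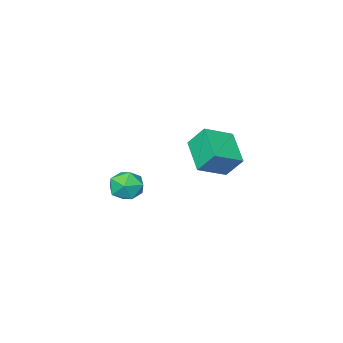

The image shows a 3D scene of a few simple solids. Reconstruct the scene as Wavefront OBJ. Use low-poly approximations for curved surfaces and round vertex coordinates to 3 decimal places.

v 2.701 -2.85 -2.978
v 3.397 -2.93 -3.845
v 2.823 -4.63 -2.715
v 3.519 -4.71 -3.582
v 3.85 -4.201 -2.648
v 3.774 -3.101 -2.81
v 2.446 -4.459 -3.75
v 2.37 -3.359 -3.912
v 3.238 -3.925 -4.322
v 4.106 -3.765 -3.641
v 2.114 -3.795 -2.919
v 2.982 -3.635 -2.238
v 1.239 1.371 1.09
v 0.84 2.212 2.304
v 2.064 3.146 0.131
v 1.665 3.987 1.345
v 2.855 1.033 1.855
v 2.456 1.874 3.069
v 3.68 2.808 0.896
v 3.281 3.649 2.11
f 1 12 6
f 1 6 2
f 1 2 8
f 1 8 11
f 1 11 12
f 2 6 10
f 6 12 5
f 12 11 3
f 11 8 7
f 8 2 9
f 4 10 5
f 4 5 3
f 4 3 7
f 4 7 9
f 4 9 10
f 5 10 6
f 3 5 12
f 7 3 11
f 9 7 8
f 10 9 2
f 14 16 13
f 17 14 13
f 13 16 15
f 15 17 13
f 14 20 16
f 18 14 17
f 18 20 14
f 16 20 15
f 19 17 15
f 15 20 19
f 19 18 17
f 20 18 19



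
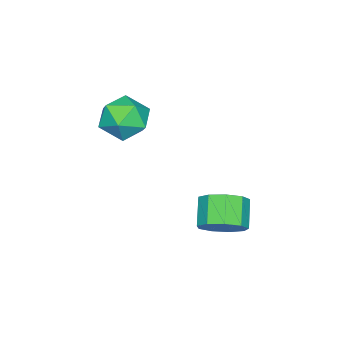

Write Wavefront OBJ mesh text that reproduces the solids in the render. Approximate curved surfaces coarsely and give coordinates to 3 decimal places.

v -0.638 3.333 -0.698
v -0.16 2.713 -0.532
v -0.905 2.326 0.164
v -1.382 2.947 -0.002
v -0.055 3.127 -0.189
v -0.8 2.74 0.506
v -0.223 3.637 -0.085
v -0.968 3.251 0.611
v -0.584 4.005 -0.267
v -1.329 3.619 0.428
v -0.971 4.059 -0.651
v -1.716 3.672 0.045
v -1.201 3.773 -1.057
v -1.946 3.387 -0.361
v -1.168 3.282 -1.294
v -1.913 2.895 -0.599
v -0.887 2.814 -1.253
v -1.631 2.427 -0.557
v -0.489 2.59 -0.952
v -1.233 2.203 -0.256
v -1.506 -0.482 2.729
v -1.102 0.211 2.312
v -0.358 -0.611 3.628
v 0.046 0.082 3.211
v -0.69 0.225 3.716
v -1.399 0.305 3.161
v -0.061 -0.705 2.779
v -0.77 -0.625 2.224
v -0.209 0.073 2.343
v -0.597 0.648 2.923
v -0.863 -1.048 3.017
v -1.251 -0.473 3.597
f 2 1 5
f 2 5 3
f 3 5 6
f 3 6 4
f 5 1 7
f 5 7 6
f 6 7 8
f 6 8 4
f 7 1 9
f 7 9 8
f 8 9 10
f 8 10 4
f 9 1 11
f 9 11 10
f 10 11 12
f 10 12 4
f 11 1 13
f 11 13 12
f 12 13 14
f 12 14 4
f 13 1 15
f 13 15 14
f 14 15 16
f 14 16 4
f 15 1 17
f 15 17 16
f 16 17 18
f 16 18 4
f 17 1 19
f 17 19 18
f 18 19 20
f 18 20 4
f 19 1 2
f 19 2 20
f 20 2 3
f 20 3 4
f 21 32 26
f 21 26 22
f 21 22 28
f 21 28 31
f 21 31 32
f 22 26 30
f 26 32 25
f 32 31 23
f 31 28 27
f 28 22 29
f 24 30 25
f 24 25 23
f 24 23 27
f 24 27 29
f 24 29 30
f 25 30 26
f 23 25 32
f 27 23 31
f 29 27 28
f 30 29 22



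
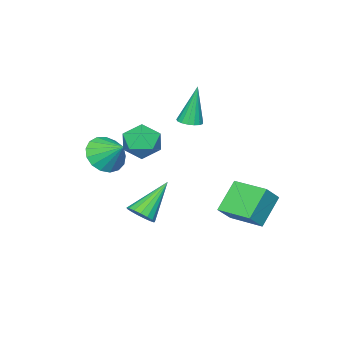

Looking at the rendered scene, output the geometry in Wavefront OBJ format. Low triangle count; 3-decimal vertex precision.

v 3.6 1.315 -1.8
v 4.047 1.718 -1.369
v 2 1.485 -0.3
v 3.883 1.959 -1.571
v 3.655 2.052 -1.825
v 3.414 1.976 -2.074
v 3.216 1.749 -2.259
v 3.106 1.422 -2.34
v 3.109 1.071 -2.296
v 3.225 0.775 -2.139
v 3.426 0.603 -1.904
v 3.668 0.594 -1.645
v 3.894 0.75 -1.422
v 4.053 1.036 -1.285
v 4.108 1.385 -1.266
v 2.511 -1.763 0.555
v 2.906 -2.383 1.333
v 2.589 -0.597 1.445
v 3.322 -2.22 1.083
v 3.553 -1.953 0.712
v 3.545 -1.642 0.305
v 3.3 -1.359 -0.044
v 2.875 -1.168 -0.257
v 2.366 -1.114 -0.283
v 1.891 -1.209 -0.118
v 1.558 -1.431 0.202
v 1.443 -1.729 0.602
v 1.573 -2.035 0.992
v 1.918 -2.279 1.281
v 2.399 -2.404 1.404
v -2.989 1.99 -2.572
v -2.075 1.974 -1.675
v -3.034 3.837 -2.493
v -2.121 3.821 -1.596
v -1.679 2.079 -3.904
v -0.766 2.063 -3.007
v -1.725 3.926 -3.825
v -0.811 3.91 -2.928
v 2.789 1.773 3.107
v 3.716 1.474 3.373
v 2.844 0.786 1.807
v 3.771 0.487 2.073
v 2.974 0.221 2.634
v 2.94 0.832 3.437
v 3.62 1.428 1.743
v 3.586 2.039 2.546
v 4.229 1.261 2.53
v 3.83 0.515 3.081
v 2.73 1.745 2.099
v 2.331 0.999 2.65
v -1.854 -0.529 1.486
v -1.32 -0.206 1.571
v -2.266 -0.411 3.634
v -1.526 0.008 1.52
v -1.807 0.099 1.461
v -2.099 0.046 1.407
v -2.335 -0.139 1.372
v -2.461 -0.413 1.363
v -2.447 -0.713 1.382
v -2.298 -0.972 1.425
v -2.047 -1.129 1.482
v -1.751 -1.148 1.54
v -1.479 -1.026 1.585
v -1.293 -0.79 1.608
v -1.236 -0.494 1.603
f 2 1 4
f 2 4 3
f 4 1 5
f 4 5 3
f 5 1 6
f 5 6 3
f 6 1 7
f 6 7 3
f 7 1 8
f 7 8 3
f 8 1 9
f 8 9 3
f 9 1 10
f 9 10 3
f 10 1 11
f 10 11 3
f 11 1 12
f 11 12 3
f 12 1 13
f 12 13 3
f 13 1 14
f 13 14 3
f 14 1 15
f 14 15 3
f 15 1 2
f 15 2 3
f 17 16 19
f 17 19 18
f 19 16 20
f 19 20 18
f 20 16 21
f 20 21 18
f 21 16 22
f 21 22 18
f 22 16 23
f 22 23 18
f 23 16 24
f 23 24 18
f 24 16 25
f 24 25 18
f 25 16 26
f 25 26 18
f 26 16 27
f 26 27 18
f 27 16 28
f 27 28 18
f 28 16 29
f 28 29 18
f 29 16 30
f 29 30 18
f 30 16 17
f 30 17 18
f 32 34 31
f 35 32 31
f 31 34 33
f 33 35 31
f 32 38 34
f 36 32 35
f 36 38 32
f 34 38 33
f 37 35 33
f 33 38 37
f 37 36 35
f 38 36 37
f 39 50 44
f 39 44 40
f 39 40 46
f 39 46 49
f 39 49 50
f 40 44 48
f 44 50 43
f 50 49 41
f 49 46 45
f 46 40 47
f 42 48 43
f 42 43 41
f 42 41 45
f 42 45 47
f 42 47 48
f 43 48 44
f 41 43 50
f 45 41 49
f 47 45 46
f 48 47 40
f 52 51 54
f 52 54 53
f 54 51 55
f 54 55 53
f 55 51 56
f 55 56 53
f 56 51 57
f 56 57 53
f 57 51 58
f 57 58 53
f 58 51 59
f 58 59 53
f 59 51 60
f 59 60 53
f 60 51 61
f 60 61 53
f 61 51 62
f 61 62 53
f 62 51 63
f 62 63 53
f 63 51 64
f 63 64 53
f 64 51 65
f 64 65 53
f 65 51 52
f 65 52 53



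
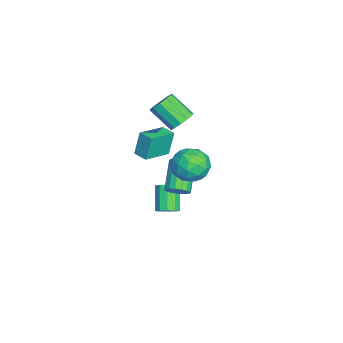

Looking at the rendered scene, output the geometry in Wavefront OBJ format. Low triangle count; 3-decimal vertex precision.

v 2.107 -1.098 1.942
v 1.818 -0.81 3.489
v 0.809 0.077 1.482
v 0.521 0.365 3.029
v 2.719 -0.425 1.931
v 2.431 -0.137 3.478
v 1.422 0.75 1.471
v 1.133 1.038 3.018
v 1.518 1.255 -1.697
v 1.869 0.811 -1.205
v 0.212 0.961 0.11
v -0.138 1.405 -0.383
v 1.973 1.141 -1.112
v 0.316 1.291 0.203
v 1.973 1.498 -1.152
v 0.316 1.648 0.162
v 1.869 1.799 -1.318
v 0.212 1.949 -0.003
v 1.684 1.975 -1.571
v 0.028 2.125 -0.256
v 1.462 1.987 -1.852
v -0.195 2.137 -0.537
v 1.252 1.83 -2.098
v -0.404 1.981 -0.784
v 1.104 1.542 -2.252
v -0.553 1.692 -0.938
v 1.05 1.188 -2.279
v -0.606 1.339 -0.965
v 1.104 0.85 -2.173
v -0.553 1 -0.859
v 1.252 0.604 -1.958
v -0.404 0.754 -0.643
v 1.462 0.507 -1.683
v -0.195 0.657 -0.368
v 1.684 0.582 -1.411
v 0.028 0.732 -0.097
v 0.407 0.595 -4.412
v 0.879 0.193 -4.007
v -0.316 0.103 -2.704
v -0.787 0.505 -3.108
v 0.951 0.634 -3.911
v -0.244 0.544 -2.608
v 0.815 1.061 -4.006
v -0.38 0.97 -2.702
v 0.523 1.309 -4.255
v -0.671 1.219 -2.952
v 0.187 1.285 -4.565
v -1.007 1.194 -3.262
v -0.064 0.997 -4.816
v -1.259 0.907 -3.513
v -0.136 0.556 -4.912
v -1.331 0.466 -3.609
v -0 0.13 -4.818
v -1.195 0.039 -3.514
v 0.291 -0.119 -4.568
v -0.903 -0.209 -3.265
v 0.627 -0.094 -4.258
v -0.567 -0.185 -2.955
v 2.673 2.206 2.703
v 3.303 3.128 2.297
v 4.237 1.092 2.603
v 4.867 2.014 2.197
v 4.482 2.007 3.321
v 3.516 2.695 3.383
v 4.024 1.525 1.517
v 3.058 2.213 1.579
v 4.138 2.707 1.564
v 4.421 3.005 2.679
v 3.119 1.215 2.221
v 3.402 1.513 3.336
v 2.851 2.764 2.508
v 4.689 1.456 2.392
v 4.463 1.451 3.052
v 4.834 1.993 2.814
v 2.976 2.51 3.147
v 3.346 3.052 2.908
v 4.039 2.393 3.51
v 4.194 1.168 1.992
v 4.564 1.71 1.753
v 2.706 2.227 2.086
v 3.077 2.769 1.848
v 3.501 1.827 1.39
v 3.712 3.059 1.839
v 4.631 2.404 1.781
v 4.136 2.117 1.381
v 3.568 2.521 1.417
v 3.878 3.234 2.494
v 4.798 2.579 2.436
v 4.571 2.575 3.097
v 4.003 2.98 3.133
v 4.369 2.987 2.064
v 2.742 1.641 2.464
v 3.662 0.986 2.406
v 3.537 1.24 1.767
v 2.969 1.645 1.803
v 2.909 1.816 3.119
v 3.828 1.161 3.061
v 3.972 1.699 3.483
v 3.404 2.103 3.519
v 3.171 1.233 2.836
v -3.193 1.194 0.738
v -2.419 1.191 1.156
v -3.072 -0.097 2.359
v -3.847 -0.094 1.942
v -2.734 1.568 1.389
v -3.387 0.28 2.592
v -3.224 1.803 1.373
v -3.877 0.514 2.577
v -3.703 1.805 1.116
v -4.356 0.516 2.319
v -3.987 1.573 0.714
v -4.64 0.285 1.917
v -3.968 1.197 0.321
v -4.621 -0.091 1.524
v -3.653 0.82 0.088
v -4.306 -0.468 1.291
v -3.163 0.586 0.103
v -3.816 -0.703 1.307
v -2.684 0.584 0.361
v -3.337 -0.705 1.564
v -2.4 0.815 0.763
v -3.053 -0.473 1.966
f 2 4 1
f 5 2 1
f 1 4 3
f 3 5 1
f 2 8 4
f 6 2 5
f 6 8 2
f 4 8 3
f 7 5 3
f 3 8 7
f 7 6 5
f 8 6 7
f 10 9 13
f 10 13 11
f 11 13 14
f 11 14 12
f 13 9 15
f 13 15 14
f 14 15 16
f 14 16 12
f 15 9 17
f 15 17 16
f 16 17 18
f 16 18 12
f 17 9 19
f 17 19 18
f 18 19 20
f 18 20 12
f 19 9 21
f 19 21 20
f 20 21 22
f 20 22 12
f 21 9 23
f 21 23 22
f 22 23 24
f 22 24 12
f 23 9 25
f 23 25 24
f 24 25 26
f 24 26 12
f 25 9 27
f 25 27 26
f 26 27 28
f 26 28 12
f 27 9 29
f 27 29 28
f 28 29 30
f 28 30 12
f 29 9 31
f 29 31 30
f 30 31 32
f 30 32 12
f 31 9 33
f 31 33 32
f 32 33 34
f 32 34 12
f 33 9 35
f 33 35 34
f 34 35 36
f 34 36 12
f 35 9 10
f 35 10 36
f 36 10 11
f 36 11 12
f 38 37 41
f 38 41 39
f 39 41 42
f 39 42 40
f 41 37 43
f 41 43 42
f 42 43 44
f 42 44 40
f 43 37 45
f 43 45 44
f 44 45 46
f 44 46 40
f 45 37 47
f 45 47 46
f 46 47 48
f 46 48 40
f 47 37 49
f 47 49 48
f 48 49 50
f 48 50 40
f 49 37 51
f 49 51 50
f 50 51 52
f 50 52 40
f 51 37 53
f 51 53 52
f 52 53 54
f 52 54 40
f 53 37 55
f 53 55 54
f 54 55 56
f 54 56 40
f 55 37 57
f 55 57 56
f 56 57 58
f 56 58 40
f 57 37 38
f 57 38 58
f 58 38 39
f 58 39 40
f 59 96 75
f 96 70 99
f 75 99 64
f 96 99 75
f 59 75 71
f 75 64 76
f 71 76 60
f 75 76 71
f 59 71 80
f 71 60 81
f 80 81 66
f 71 81 80
f 59 80 92
f 80 66 95
f 92 95 69
f 80 95 92
f 59 92 96
f 92 69 100
f 96 100 70
f 92 100 96
f 60 76 87
f 76 64 90
f 87 90 68
f 76 90 87
f 64 99 77
f 99 70 98
f 77 98 63
f 99 98 77
f 70 100 97
f 100 69 93
f 97 93 61
f 100 93 97
f 69 95 94
f 95 66 82
f 94 82 65
f 95 82 94
f 66 81 86
f 81 60 83
f 86 83 67
f 81 83 86
f 62 88 74
f 88 68 89
f 74 89 63
f 88 89 74
f 62 74 72
f 74 63 73
f 72 73 61
f 74 73 72
f 62 72 79
f 72 61 78
f 79 78 65
f 72 78 79
f 62 79 84
f 79 65 85
f 84 85 67
f 79 85 84
f 62 84 88
f 84 67 91
f 88 91 68
f 84 91 88
f 63 89 77
f 89 68 90
f 77 90 64
f 89 90 77
f 61 73 97
f 73 63 98
f 97 98 70
f 73 98 97
f 65 78 94
f 78 61 93
f 94 93 69
f 78 93 94
f 67 85 86
f 85 65 82
f 86 82 66
f 85 82 86
f 68 91 87
f 91 67 83
f 87 83 60
f 91 83 87
f 102 101 105
f 102 105 103
f 103 105 106
f 103 106 104
f 105 101 107
f 105 107 106
f 106 107 108
f 106 108 104
f 107 101 109
f 107 109 108
f 108 109 110
f 108 110 104
f 109 101 111
f 109 111 110
f 110 111 112
f 110 112 104
f 111 101 113
f 111 113 112
f 112 113 114
f 112 114 104
f 113 101 115
f 113 115 114
f 114 115 116
f 114 116 104
f 115 101 117
f 115 117 116
f 116 117 118
f 116 118 104
f 117 101 119
f 117 119 118
f 118 119 120
f 118 120 104
f 119 101 121
f 119 121 120
f 120 121 122
f 120 122 104
f 121 101 102
f 121 102 122
f 122 102 103
f 122 103 104



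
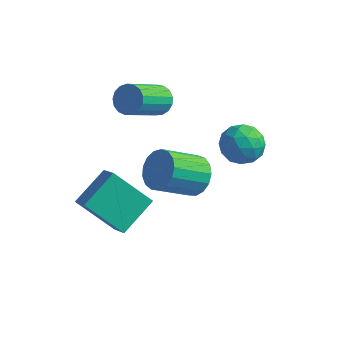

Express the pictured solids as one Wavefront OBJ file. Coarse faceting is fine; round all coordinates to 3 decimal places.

v 1.329 -1.483 -1.668
v 1.827 -1.245 -0.957
v 0.888 -2.438 0.1
v 0.391 -2.677 -0.612
v 1.493 -0.972 -0.946
v 0.555 -2.166 0.111
v 1.122 -0.817 -1.1
v 0.184 -2.011 -0.043
v 0.799 -0.814 -1.384
v -0.14 -2.008 -0.327
v 0.596 -0.965 -1.734
v -0.342 -2.158 -0.677
v 0.562 -1.234 -2.068
v -0.376 -2.428 -1.011
v 0.704 -1.56 -2.311
v -0.235 -2.754 -1.254
v 0.989 -1.869 -2.407
v 0.05 -3.063 -1.35
v 1.351 -2.089 -2.333
v 0.413 -3.283 -1.276
v 1.709 -2.171 -2.108
v 0.771 -3.364 -1.051
v 1.98 -2.095 -1.781
v 1.041 -3.288 -0.724
v 2.102 -1.878 -1.429
v 1.163 -3.072 -0.372
v 2.046 -1.572 -1.132
v 1.108 -2.765 -0.075
v 2.17 0.533 -0.332
v 3.085 0.561 -0.136
v 2.215 -0.981 -0.324
v 3.13 -0.953 -0.128
v 2.505 -0.678 0.513
v 2.477 0.257 0.508
v 2.823 -0.677 -0.968
v 2.795 0.258 -0.973
v 3.488 -0.187 -0.529
v 3.292 -0.187 0.386
v 2.008 -0.233 -0.846
v 1.812 -0.233 0.069
v 2.624 0.68 -0.235
v 2.676 -1.1 -0.225
v 2.309 -0.938 0.152
v 2.847 -0.922 0.267
v 2.267 0.501 0.143
v 2.804 0.518 0.258
v 2.464 -0.21 0.64
v 2.496 -0.938 -0.718
v 3.033 -0.921 -0.603
v 2.453 0.502 -0.727
v 2.991 0.518 -0.612
v 2.836 -0.21 -1.1
v 3.398 0.257 -0.351
v 3.425 -0.633 -0.346
v 3.244 -0.471 -0.839
v 3.228 0.079 -0.842
v 3.283 0.256 0.187
v 3.309 -0.633 0.192
v 2.942 -0.472 0.569
v 2.926 0.078 0.566
v 3.52 -0.183 -0.044
v 1.991 0.213 -0.652
v 2.017 -0.676 -0.647
v 2.374 -0.498 -1.026
v 2.358 0.052 -1.029
v 1.875 0.213 -0.114
v 1.902 -0.677 -0.109
v 2.072 -0.499 0.382
v 2.056 0.051 0.379
v 1.78 -0.237 -0.416
v -2.847 -3.351 -3.593
v -2.418 -1.818 -2.775
v -1.327 -3.057 -4.938
v -0.899 -1.524 -4.119
v -2.081 -3.956 -2.861
v -1.653 -2.423 -2.042
v -0.562 -3.662 -4.205
v -0.133 -2.129 -3.387
v -1.686 1.29 -0.699
v -1.085 1.398 -0.337
v -1.533 -0.202 0.882
v -2.134 -0.31 0.519
v -1.315 1.587 -0.172
v -1.762 -0.012 1.046
v -1.629 1.708 -0.129
v -2.077 0.109 1.09
v -1.957 1.734 -0.216
v -2.404 0.134 1.003
v -2.222 1.657 -0.414
v -2.67 0.058 0.805
v -2.365 1.497 -0.677
v -2.813 -0.103 0.542
v -2.352 1.289 -0.945
v -2.8 -0.311 0.273
v -2.187 1.081 -1.157
v -2.635 -0.519 0.061
v -1.907 0.921 -1.264
v -2.354 -0.679 -0.046
v -1.576 0.845 -1.242
v -2.024 -0.754 -0.023
v -1.271 0.872 -1.095
v -1.719 -0.728 0.123
v -1.061 0.994 -0.858
v -1.508 -0.606 0.361
v -0.994 1.184 -0.584
v -1.441 -0.416 0.635
f 2 1 5
f 2 5 3
f 3 5 6
f 3 6 4
f 5 1 7
f 5 7 6
f 6 7 8
f 6 8 4
f 7 1 9
f 7 9 8
f 8 9 10
f 8 10 4
f 9 1 11
f 9 11 10
f 10 11 12
f 10 12 4
f 11 1 13
f 11 13 12
f 12 13 14
f 12 14 4
f 13 1 15
f 13 15 14
f 14 15 16
f 14 16 4
f 15 1 17
f 15 17 16
f 16 17 18
f 16 18 4
f 17 1 19
f 17 19 18
f 18 19 20
f 18 20 4
f 19 1 21
f 19 21 20
f 20 21 22
f 20 22 4
f 21 1 23
f 21 23 22
f 22 23 24
f 22 24 4
f 23 1 25
f 23 25 24
f 24 25 26
f 24 26 4
f 25 1 27
f 25 27 26
f 26 27 28
f 26 28 4
f 27 1 2
f 27 2 28
f 28 2 3
f 28 3 4
f 29 66 45
f 66 40 69
f 45 69 34
f 66 69 45
f 29 45 41
f 45 34 46
f 41 46 30
f 45 46 41
f 29 41 50
f 41 30 51
f 50 51 36
f 41 51 50
f 29 50 62
f 50 36 65
f 62 65 39
f 50 65 62
f 29 62 66
f 62 39 70
f 66 70 40
f 62 70 66
f 30 46 57
f 46 34 60
f 57 60 38
f 46 60 57
f 34 69 47
f 69 40 68
f 47 68 33
f 69 68 47
f 40 70 67
f 70 39 63
f 67 63 31
f 70 63 67
f 39 65 64
f 65 36 52
f 64 52 35
f 65 52 64
f 36 51 56
f 51 30 53
f 56 53 37
f 51 53 56
f 32 58 44
f 58 38 59
f 44 59 33
f 58 59 44
f 32 44 42
f 44 33 43
f 42 43 31
f 44 43 42
f 32 42 49
f 42 31 48
f 49 48 35
f 42 48 49
f 32 49 54
f 49 35 55
f 54 55 37
f 49 55 54
f 32 54 58
f 54 37 61
f 58 61 38
f 54 61 58
f 33 59 47
f 59 38 60
f 47 60 34
f 59 60 47
f 31 43 67
f 43 33 68
f 67 68 40
f 43 68 67
f 35 48 64
f 48 31 63
f 64 63 39
f 48 63 64
f 37 55 56
f 55 35 52
f 56 52 36
f 55 52 56
f 38 61 57
f 61 37 53
f 57 53 30
f 61 53 57
f 72 74 71
f 75 72 71
f 71 74 73
f 73 75 71
f 72 78 74
f 76 72 75
f 76 78 72
f 74 78 73
f 77 75 73
f 73 78 77
f 77 76 75
f 78 76 77
f 80 79 83
f 80 83 81
f 81 83 84
f 81 84 82
f 83 79 85
f 83 85 84
f 84 85 86
f 84 86 82
f 85 79 87
f 85 87 86
f 86 87 88
f 86 88 82
f 87 79 89
f 87 89 88
f 88 89 90
f 88 90 82
f 89 79 91
f 89 91 90
f 90 91 92
f 90 92 82
f 91 79 93
f 91 93 92
f 92 93 94
f 92 94 82
f 93 79 95
f 93 95 94
f 94 95 96
f 94 96 82
f 95 79 97
f 95 97 96
f 96 97 98
f 96 98 82
f 97 79 99
f 97 99 98
f 98 99 100
f 98 100 82
f 99 79 101
f 99 101 100
f 100 101 102
f 100 102 82
f 101 79 103
f 101 103 102
f 102 103 104
f 102 104 82
f 103 79 105
f 103 105 104
f 104 105 106
f 104 106 82
f 105 79 80
f 105 80 106
f 106 80 81
f 106 81 82



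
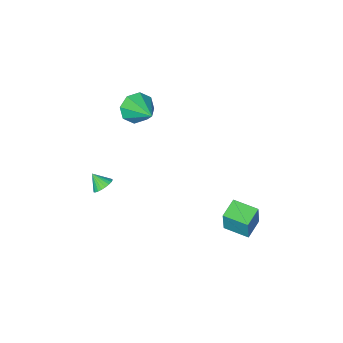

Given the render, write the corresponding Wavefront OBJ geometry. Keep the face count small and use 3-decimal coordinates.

v -3.773 2.766 -4.334
v -3.513 2.964 -2.798
v -4.379 4.125 -4.407
v -4.119 4.324 -2.871
v -2.641 3.256 -4.589
v -2.381 3.455 -3.053
v -3.247 4.616 -4.662
v -2.987 4.814 -3.126
v 1.058 -2.648 -3.317
v 1.448 -2.22 -3.022
v 1.282 -3.332 -2.623
v 1.227 -2.174 -2.906
v 0.98 -2.201 -2.852
v 0.746 -2.295 -2.869
v 0.559 -2.444 -2.954
v 0.447 -2.623 -3.095
v 0.429 -2.806 -3.269
v 0.506 -2.966 -3.451
v 0.667 -3.077 -3.612
v 0.888 -3.122 -3.729
v 1.135 -3.096 -3.782
v 1.369 -3.001 -3.765
v 1.557 -2.853 -3.68
v 1.668 -2.673 -3.54
v 1.686 -2.49 -3.365
v 1.609 -2.331 -3.184
v -0.733 -1.828 3.383
v -0.281 -1.489 2.558
v -0.427 -0.112 4.257
v -1.034 -1.353 2.556
v -1.611 -1.496 3.038
v -1.674 -1.833 3.723
v -1.186 -2.167 4.208
v -0.433 -2.303 4.21
v 0.144 -2.161 3.728
v 0.207 -1.824 3.044
f 2 4 1
f 5 2 1
f 1 4 3
f 3 5 1
f 2 8 4
f 6 2 5
f 6 8 2
f 4 8 3
f 7 5 3
f 3 8 7
f 7 6 5
f 8 6 7
f 10 9 12
f 10 12 11
f 12 9 13
f 12 13 11
f 13 9 14
f 13 14 11
f 14 9 15
f 14 15 11
f 15 9 16
f 15 16 11
f 16 9 17
f 16 17 11
f 17 9 18
f 17 18 11
f 18 9 19
f 18 19 11
f 19 9 20
f 19 20 11
f 20 9 21
f 20 21 11
f 21 9 22
f 21 22 11
f 22 9 23
f 22 23 11
f 23 9 24
f 23 24 11
f 24 9 25
f 24 25 11
f 25 9 26
f 25 26 11
f 26 9 10
f 26 10 11
f 28 27 30
f 28 30 29
f 30 27 31
f 30 31 29
f 31 27 32
f 31 32 29
f 32 27 33
f 32 33 29
f 33 27 34
f 33 34 29
f 34 27 35
f 34 35 29
f 35 27 36
f 35 36 29
f 36 27 28
f 36 28 29



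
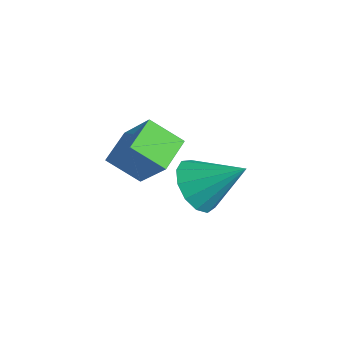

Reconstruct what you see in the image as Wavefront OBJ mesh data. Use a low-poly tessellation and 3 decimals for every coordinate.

v -3.926 -2.584 3.023
v -2.836 -2.382 4.338
v -4.538 -1.539 3.371
v -3.448 -1.337 4.686
v -3.132 -1.863 2.254
v -2.042 -1.661 3.569
v -3.744 -0.818 2.602
v -2.654 -0.616 3.917
v -3.638 0.483 0.471
v -3.047 -0.34 0.703
v -2.562 1.577 1.609
v -2.803 -0.089 0.232
v -2.825 0.343 -0.163
v -3.105 0.82 -0.356
v -3.554 1.19 -0.287
v -4.03 1.336 0.022
v -4.381 1.211 0.474
v -4.496 0.855 0.925
v -4.339 0.381 1.232
v -3.959 -0.06 1.297
v -3.478 -0.329 1.1
f 2 4 1
f 5 2 1
f 1 4 3
f 3 5 1
f 2 8 4
f 6 2 5
f 6 8 2
f 4 8 3
f 7 5 3
f 3 8 7
f 7 6 5
f 8 6 7
f 10 9 12
f 10 12 11
f 12 9 13
f 12 13 11
f 13 9 14
f 13 14 11
f 14 9 15
f 14 15 11
f 15 9 16
f 15 16 11
f 16 9 17
f 16 17 11
f 17 9 18
f 17 18 11
f 18 9 19
f 18 19 11
f 19 9 20
f 19 20 11
f 20 9 21
f 20 21 11
f 21 9 10
f 21 10 11



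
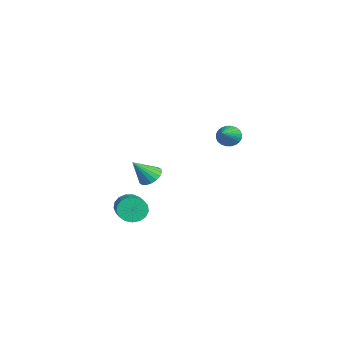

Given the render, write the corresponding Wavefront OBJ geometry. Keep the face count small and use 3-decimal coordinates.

v -0.672 3.4 -1.192
v -0.377 3.637 -1.563
v 0.632 2.88 -0.488
v -0.394 3.788 -1.421
v -0.452 3.879 -1.245
v -0.544 3.897 -1.061
v -0.656 3.84 -0.897
v -0.77 3.715 -0.777
v -0.869 3.543 -0.721
v -0.938 3.348 -0.736
v -0.967 3.162 -0.821
v -0.95 3.011 -0.962
v -0.892 2.92 -1.138
v -0.8 2.902 -1.322
v -0.688 2.959 -1.487
v -0.574 3.084 -1.606
v -0.475 3.257 -1.662
v -0.406 3.451 -1.647
v 1.176 -0.801 -4.005
v 1.379 -0.55 -4.523
v 3.187 -0.628 -3.852
v 2.984 -0.879 -3.335
v 1.325 -0.32 -4.35
v 3.133 -0.398 -3.68
v 1.236 -0.201 -4.099
v 3.045 -0.279 -3.428
v 1.134 -0.219 -3.826
v 2.943 -0.297 -3.155
v 1.042 -0.371 -3.594
v 2.85 -0.449 -2.923
v 0.98 -0.621 -3.456
v 2.788 -0.699 -2.786
v 0.963 -0.912 -3.444
v 2.771 -0.99 -2.774
v 0.995 -1.178 -3.561
v 2.803 -1.256 -2.891
v 1.068 -1.357 -3.779
v 2.876 -1.435 -3.109
v 1.166 -1.409 -4.049
v 2.974 -1.487 -3.379
v 1.266 -1.322 -4.309
v 3.074 -1.4 -3.639
v 1.346 -1.115 -4.5
v 3.154 -1.193 -3.829
v 1.386 -0.837 -4.577
v 3.194 -0.915 -3.906
v -2.845 0.532 -4.198
v -2.293 0.711 -4.187
v -2.615 -0.232 -3.262
v -2.41 0.875 -4.025
v -2.613 0.97 -3.897
v -2.862 0.979 -3.829
v -3.108 0.899 -3.835
v -3.301 0.746 -3.912
v -3.404 0.551 -4.046
v -3.396 0.352 -4.21
v -3.279 0.189 -4.372
v -3.076 0.093 -4.499
v -2.827 0.085 -4.567
v -2.581 0.165 -4.562
v -2.388 0.317 -4.485
v -2.285 0.512 -4.351
f 2 1 4
f 2 4 3
f 4 1 5
f 4 5 3
f 5 1 6
f 5 6 3
f 6 1 7
f 6 7 3
f 7 1 8
f 7 8 3
f 8 1 9
f 8 9 3
f 9 1 10
f 9 10 3
f 10 1 11
f 10 11 3
f 11 1 12
f 11 12 3
f 12 1 13
f 12 13 3
f 13 1 14
f 13 14 3
f 14 1 15
f 14 15 3
f 15 1 16
f 15 16 3
f 16 1 17
f 16 17 3
f 17 1 18
f 17 18 3
f 18 1 2
f 18 2 3
f 20 19 23
f 20 23 21
f 21 23 24
f 21 24 22
f 23 19 25
f 23 25 24
f 24 25 26
f 24 26 22
f 25 19 27
f 25 27 26
f 26 27 28
f 26 28 22
f 27 19 29
f 27 29 28
f 28 29 30
f 28 30 22
f 29 19 31
f 29 31 30
f 30 31 32
f 30 32 22
f 31 19 33
f 31 33 32
f 32 33 34
f 32 34 22
f 33 19 35
f 33 35 34
f 34 35 36
f 34 36 22
f 35 19 37
f 35 37 36
f 36 37 38
f 36 38 22
f 37 19 39
f 37 39 38
f 38 39 40
f 38 40 22
f 39 19 41
f 39 41 40
f 40 41 42
f 40 42 22
f 41 19 43
f 41 43 42
f 42 43 44
f 42 44 22
f 43 19 45
f 43 45 44
f 44 45 46
f 44 46 22
f 45 19 20
f 45 20 46
f 46 20 21
f 46 21 22
f 48 47 50
f 48 50 49
f 50 47 51
f 50 51 49
f 51 47 52
f 51 52 49
f 52 47 53
f 52 53 49
f 53 47 54
f 53 54 49
f 54 47 55
f 54 55 49
f 55 47 56
f 55 56 49
f 56 47 57
f 56 57 49
f 57 47 58
f 57 58 49
f 58 47 59
f 58 59 49
f 59 47 60
f 59 60 49
f 60 47 61
f 60 61 49
f 61 47 62
f 61 62 49
f 62 47 48
f 62 48 49

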